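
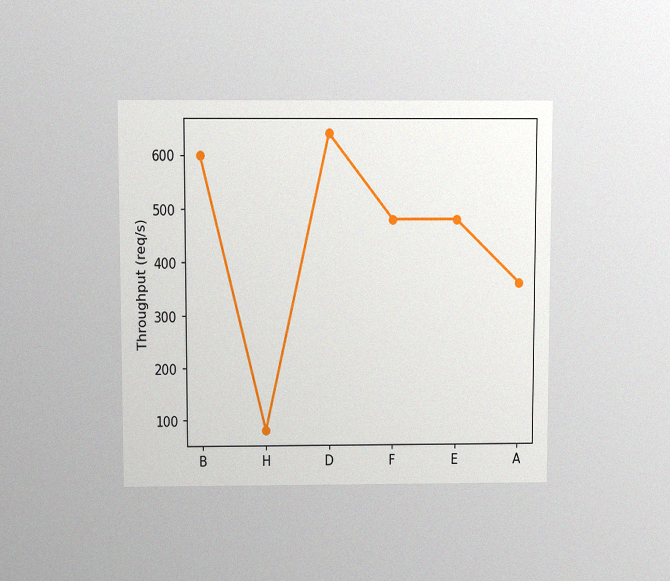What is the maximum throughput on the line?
The chart is viewed slightly from above, with some photo noise. The highest point is at D, and reading across to the y-axis gives 640req/s.

640req/s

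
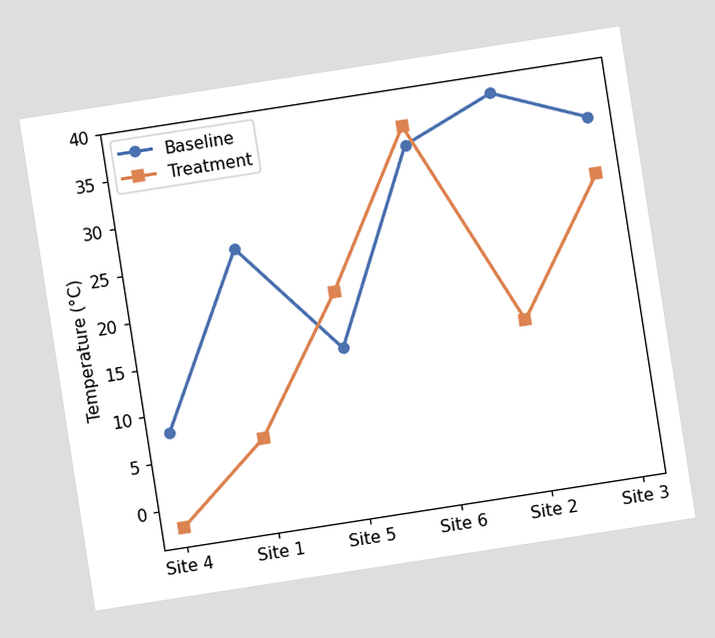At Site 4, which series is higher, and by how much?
Baseline, by 10°C

The chart is tilted about 9° counter-clockwise. At Site 4, Baseline sits above the other line by 10°C.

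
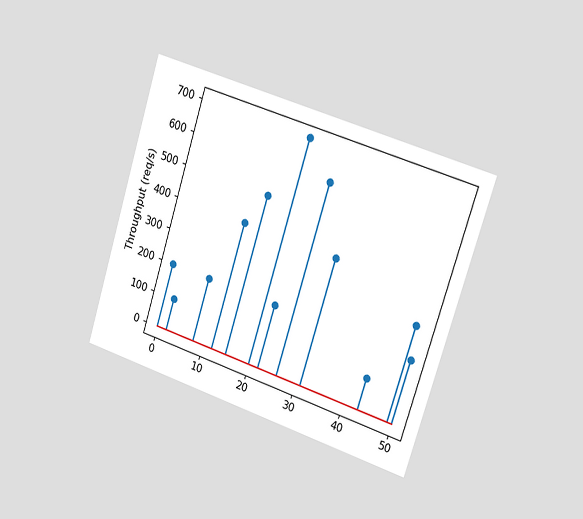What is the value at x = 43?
The chart is tilted about 17° clockwise and viewed slightly from the right. The stem at x=43 reaches 100req/s.

100req/s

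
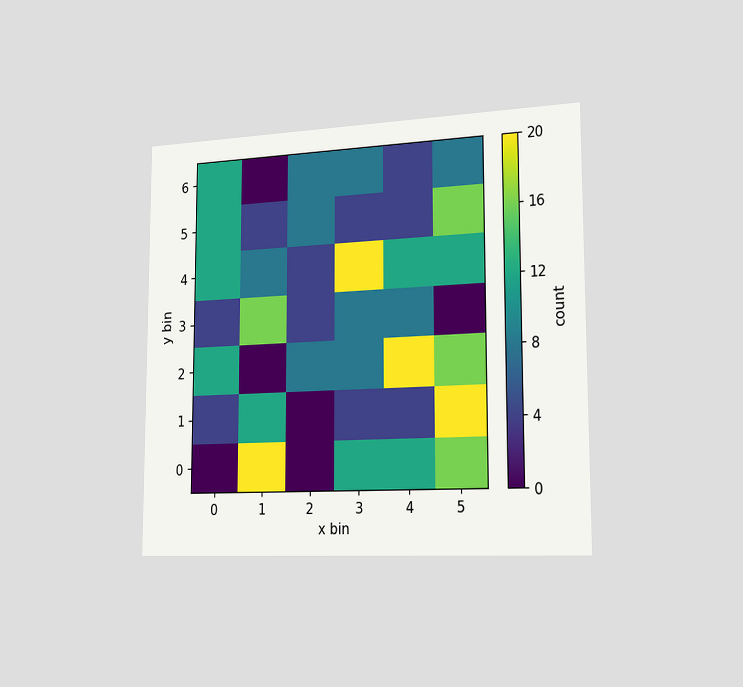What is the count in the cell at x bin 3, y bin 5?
4

The chart is viewed slightly from the right. Matching the cell (3, 5) against the colorbar gives 4.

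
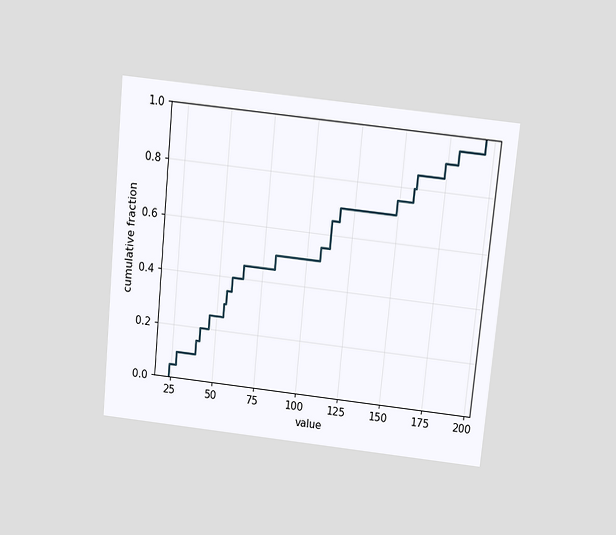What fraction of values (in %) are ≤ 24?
The chart is tilted about 6° clockwise and viewed slightly from above. At x=24 the ECDF step is at 5%.

5%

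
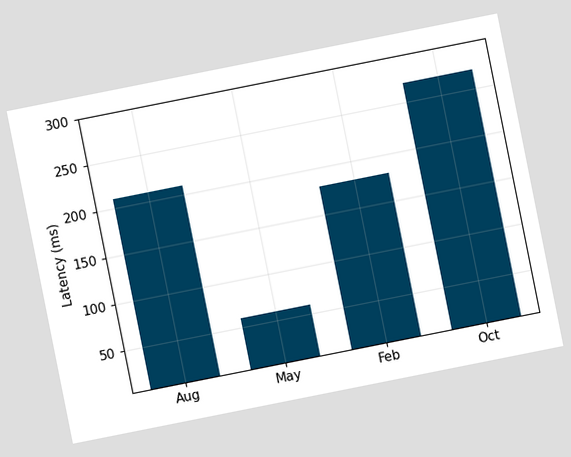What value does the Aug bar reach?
The chart is tilted about 11° counter-clockwise. Reading along the chart's y-axis, the Aug bar reaches 210ms.

210ms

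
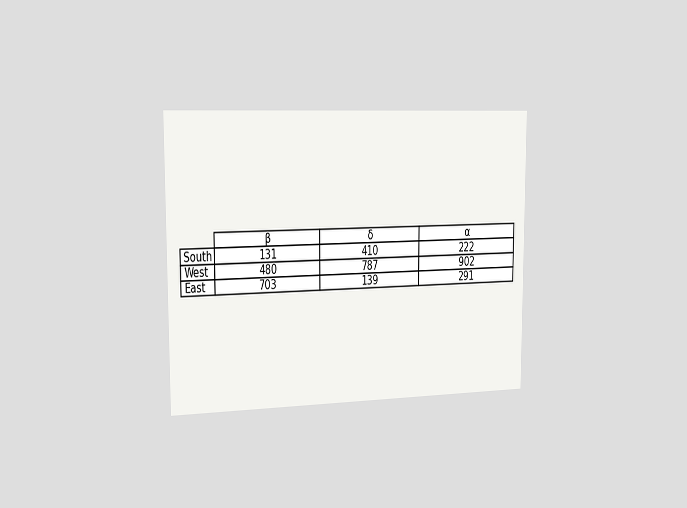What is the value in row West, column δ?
787

The chart is viewed slightly from the left. The (West, δ) cell reads 787.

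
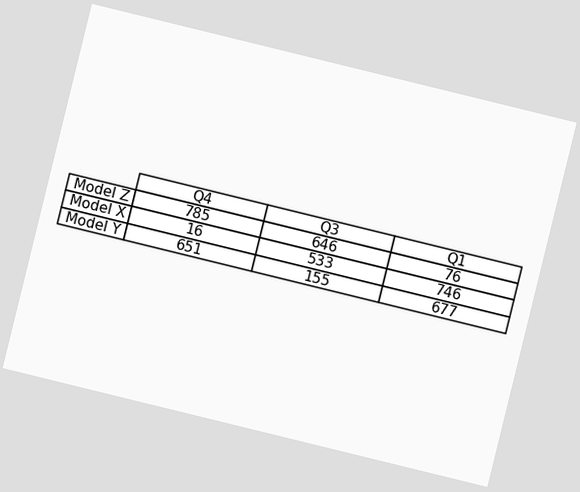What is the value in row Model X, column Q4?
16

The chart is tilted about 14° clockwise. The (Model X, Q4) cell reads 16.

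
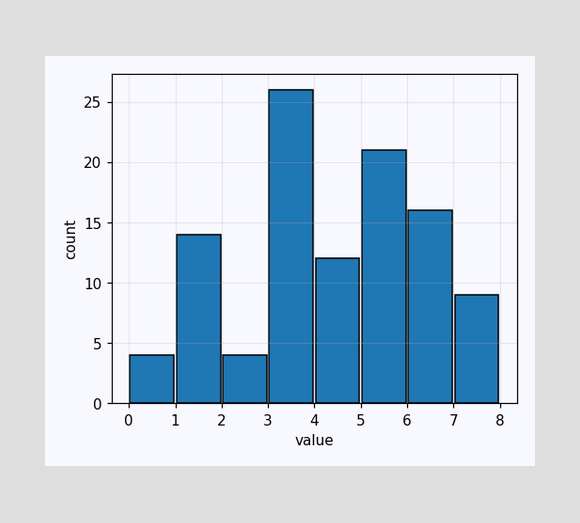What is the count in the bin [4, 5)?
The [4, 5) bin has height 12.

12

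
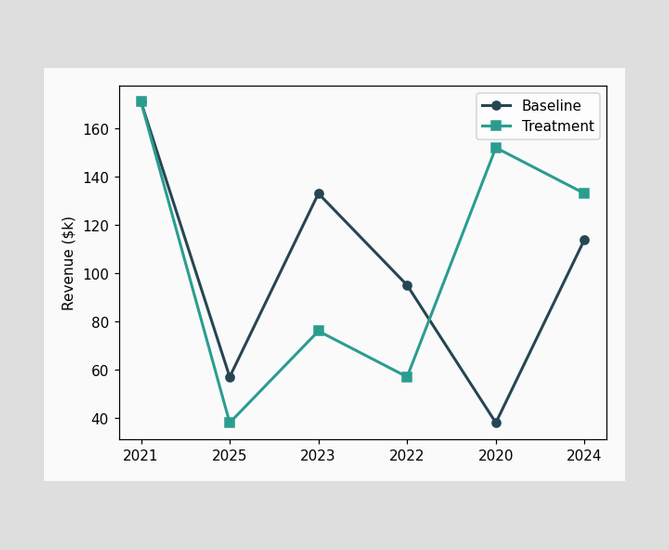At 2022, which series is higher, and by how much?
Baseline, by $38k

At 2022, Baseline sits above the other line by $38k.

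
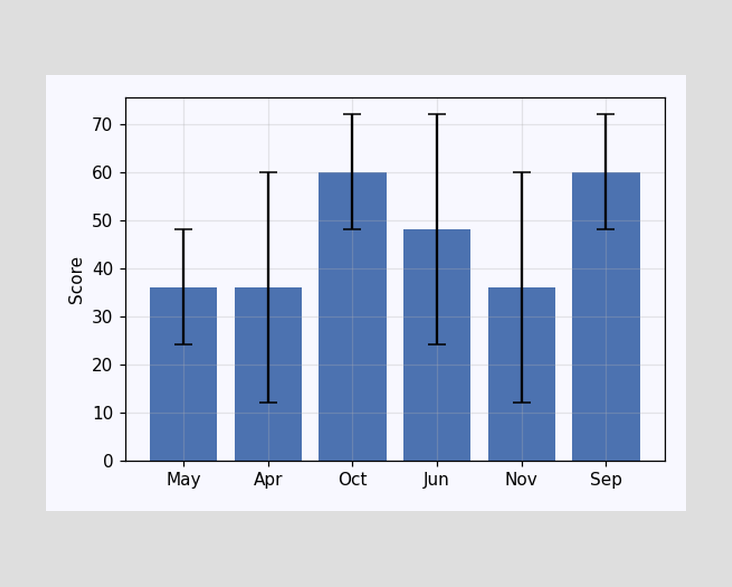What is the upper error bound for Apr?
The Apr bar's upper whisker reaches 60.

60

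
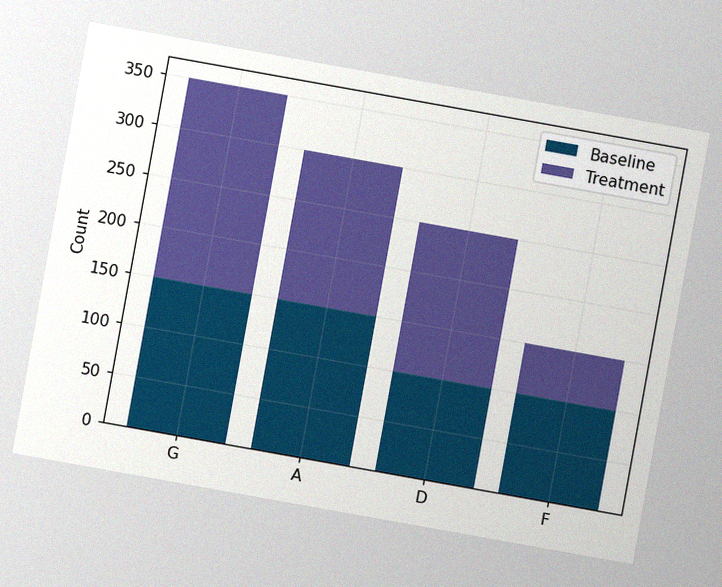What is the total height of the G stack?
The chart is tilted about 10° clockwise, with some photo noise. The G stack's top reaches 350 on the y-axis.

350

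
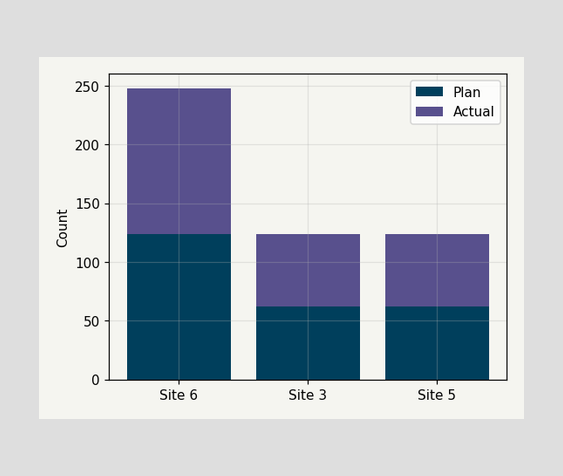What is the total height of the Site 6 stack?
248

The Site 6 stack's top reaches 248 on the y-axis.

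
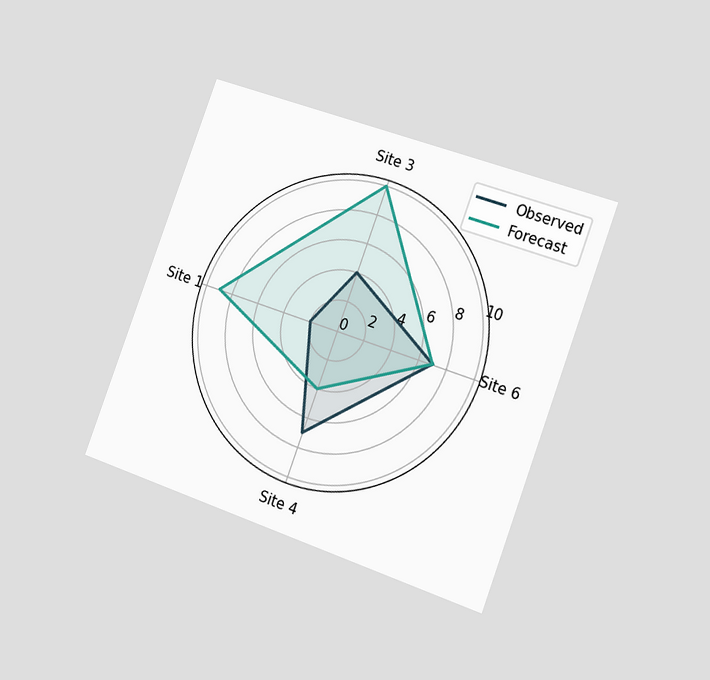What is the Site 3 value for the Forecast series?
10

The chart is tilted about 20° clockwise and viewed slightly from the right. On the Site 3 axis, Forecast reaches 10.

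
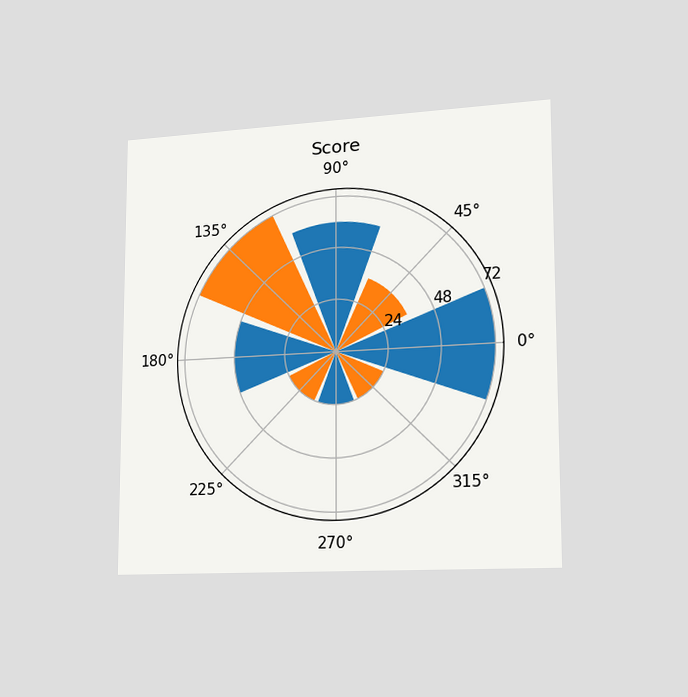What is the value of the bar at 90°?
The chart is viewed slightly from the right. The bar at 90° reaches 60 on the radial axis.

60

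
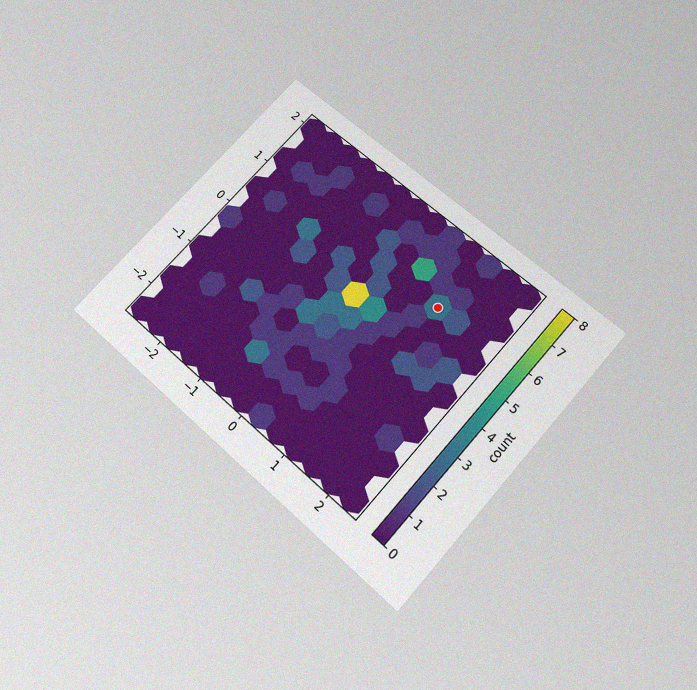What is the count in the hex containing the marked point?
The chart is tilted about 42° clockwise and viewed slightly from below, with some photo noise. The marked hex reads 3 on the colorbar.

3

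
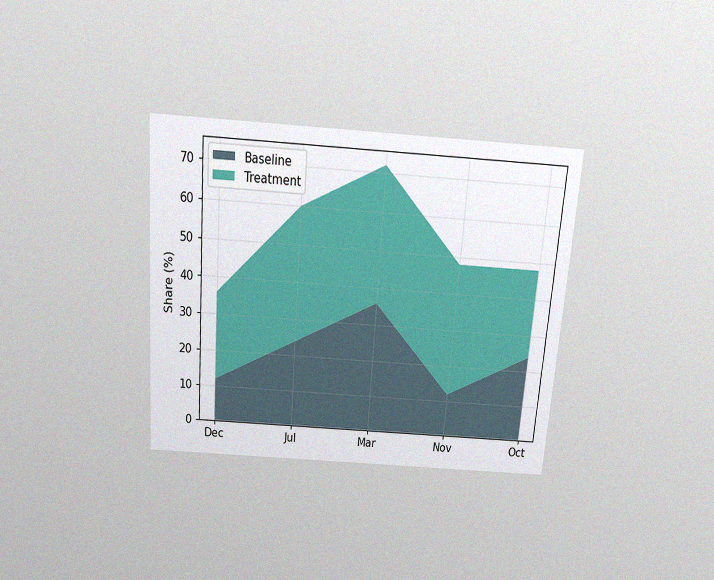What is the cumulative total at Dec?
36%

The chart is tilted about 4° clockwise and viewed slightly from above, with some photo noise. The stacked total at Dec reaches 36%.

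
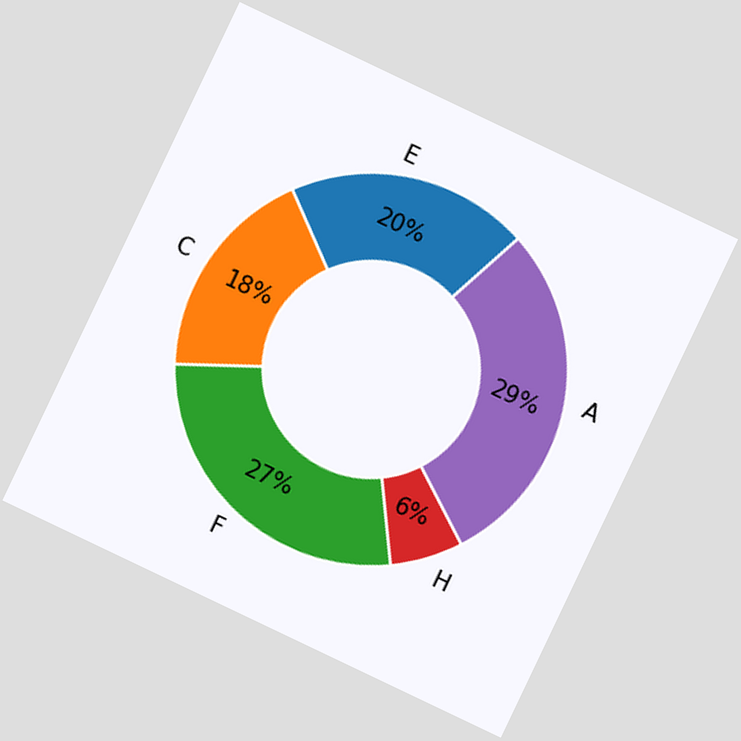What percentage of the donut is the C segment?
The chart is tilted about 25° clockwise. The C segment takes up 18% of the ring.

18%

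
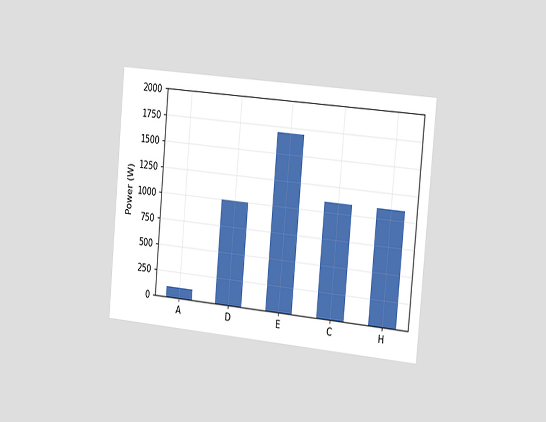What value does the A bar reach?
100W

The chart is tilted about 5° clockwise and viewed slightly from the right. Reading along the chart's y-axis, the A bar reaches 100W.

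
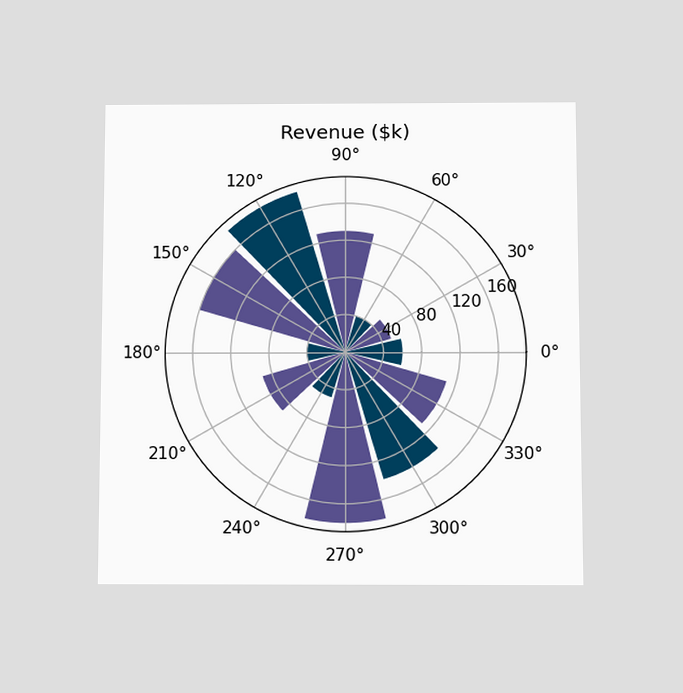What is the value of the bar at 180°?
The chart is viewed slightly from below. The bar at 180° reaches $40k on the radial axis.

$40k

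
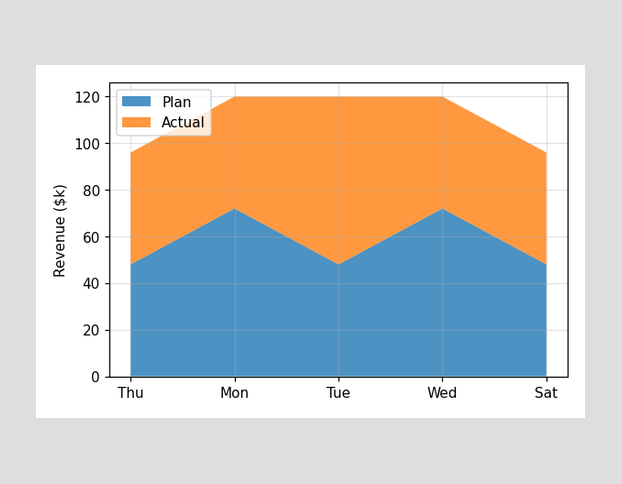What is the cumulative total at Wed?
The stacked total at Wed reaches $120k.

$120k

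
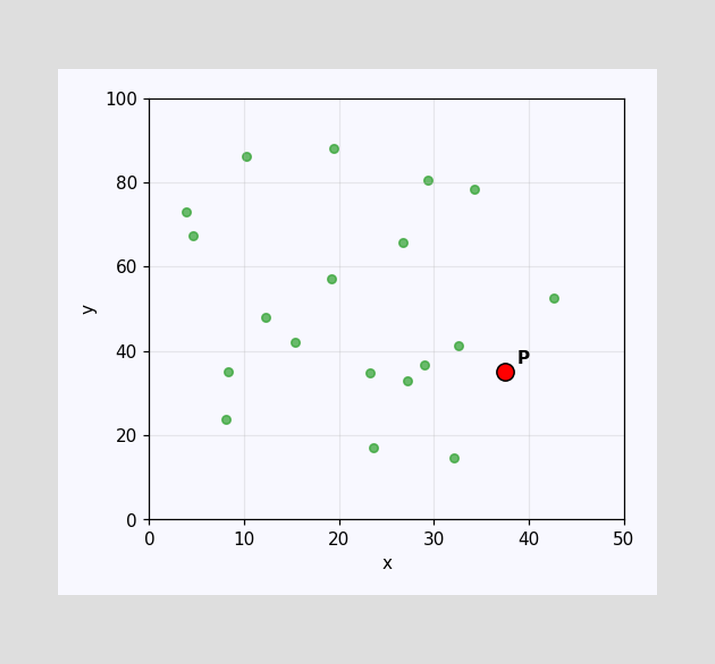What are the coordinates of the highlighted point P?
(37.5, 35)

Following the gridlines from P to each axis, P sits at (37.5, 35).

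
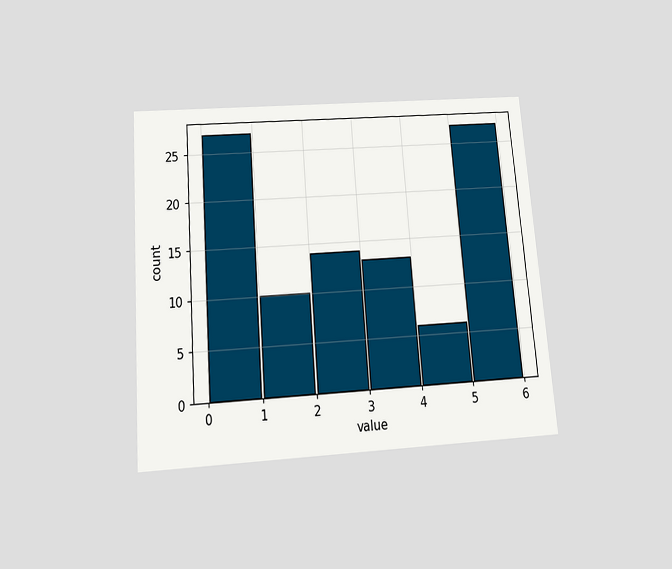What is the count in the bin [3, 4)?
The chart is tilted about 4° counter-clockwise and viewed slightly from below. The [3, 4) bin has height 13.

13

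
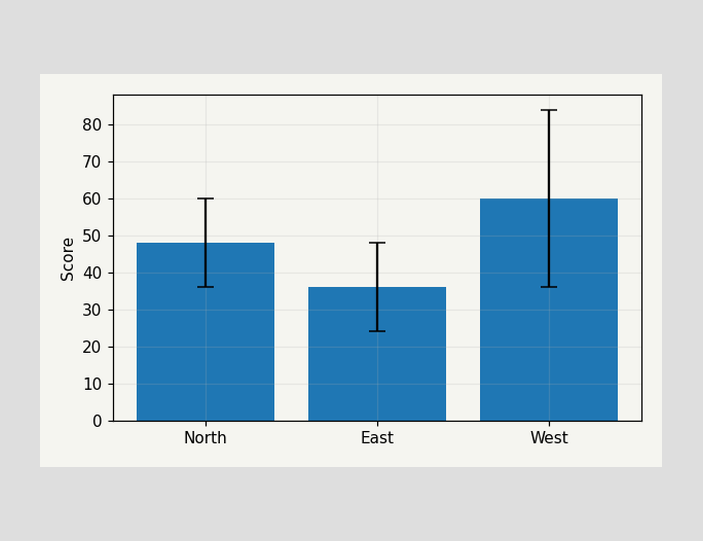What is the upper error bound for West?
84

The West bar's upper whisker reaches 84.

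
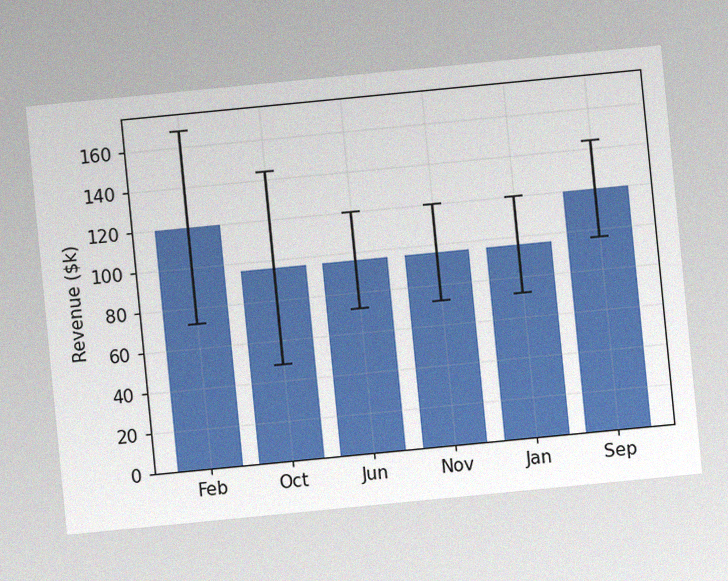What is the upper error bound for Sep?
The chart is tilted about 6° counter-clockwise, with some photo noise. The Sep bar's upper whisker reaches $144k.

$144k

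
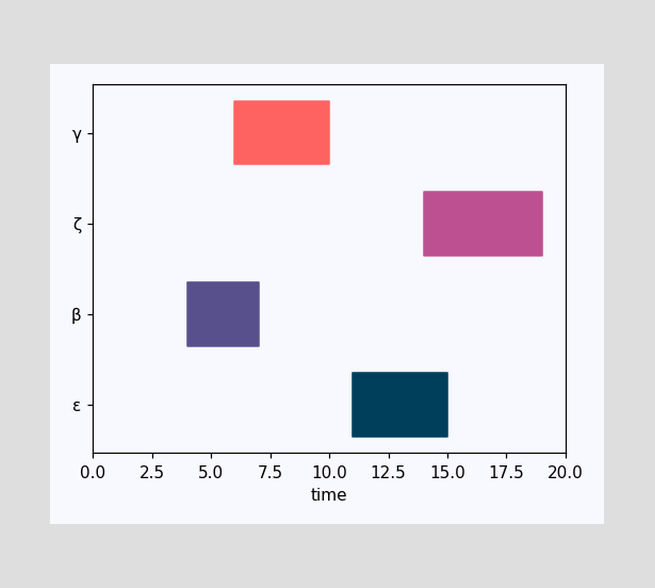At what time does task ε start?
The ε bar begins at t=11.

11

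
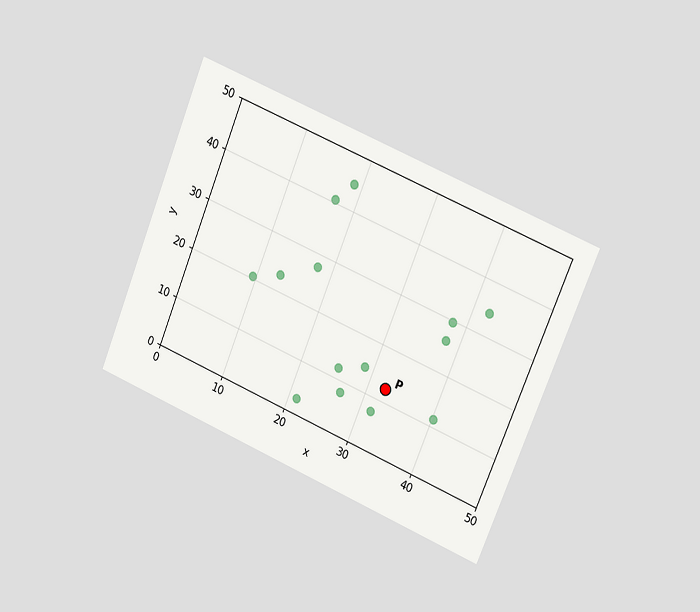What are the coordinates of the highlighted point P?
The chart is tilted about 22° clockwise and viewed slightly from the right. Following the gridlines from P to each axis, P sits at (32.5, 12.5).

(32.5, 12.5)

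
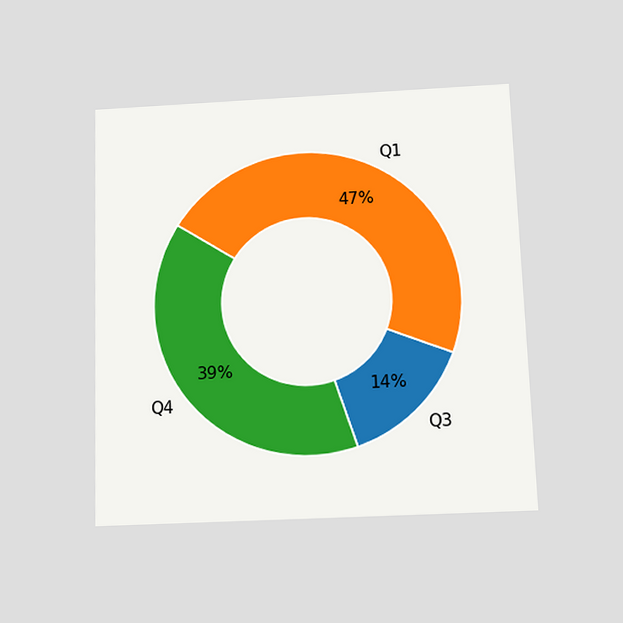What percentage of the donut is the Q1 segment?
47%

The chart is viewed slightly from below. The Q1 segment takes up 47% of the ring.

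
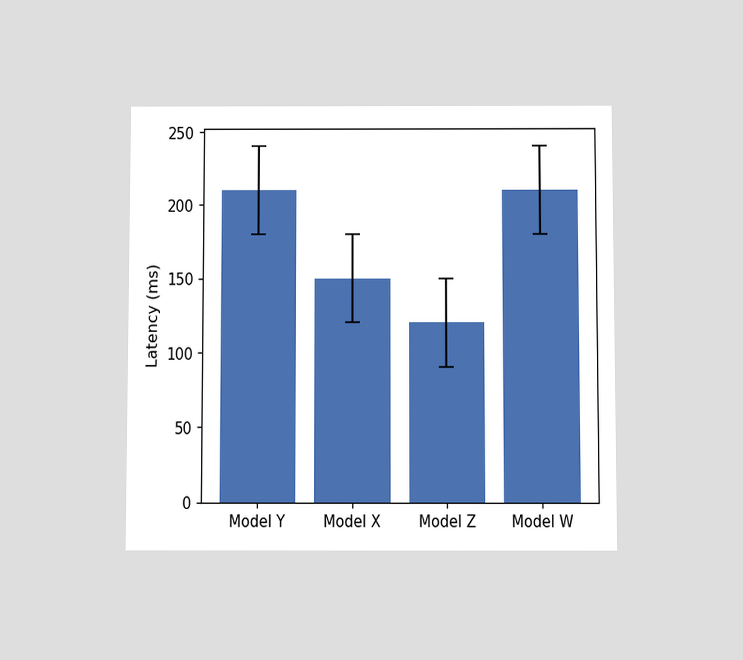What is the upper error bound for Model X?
180ms

The chart is viewed slightly from below. The Model X bar's upper whisker reaches 180ms.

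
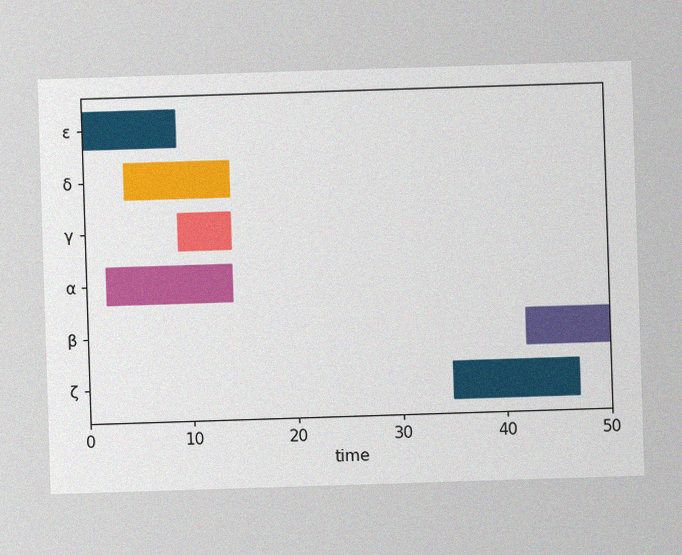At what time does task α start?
The image has some photo noise and uneven lighting. The α bar begins at t=2.

2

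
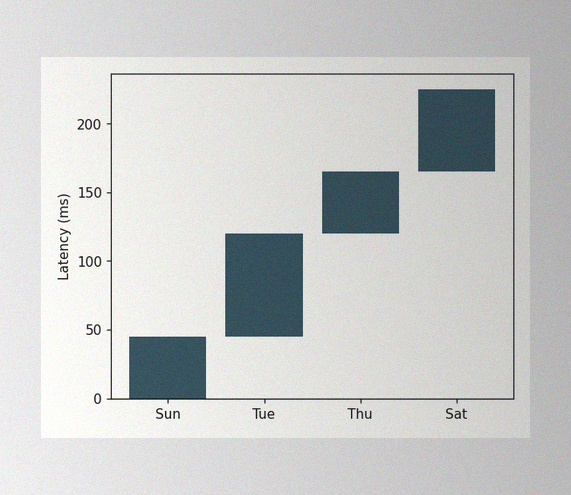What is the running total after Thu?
165ms

The image has some photo noise and uneven lighting. After Thu the running total reaches 165ms.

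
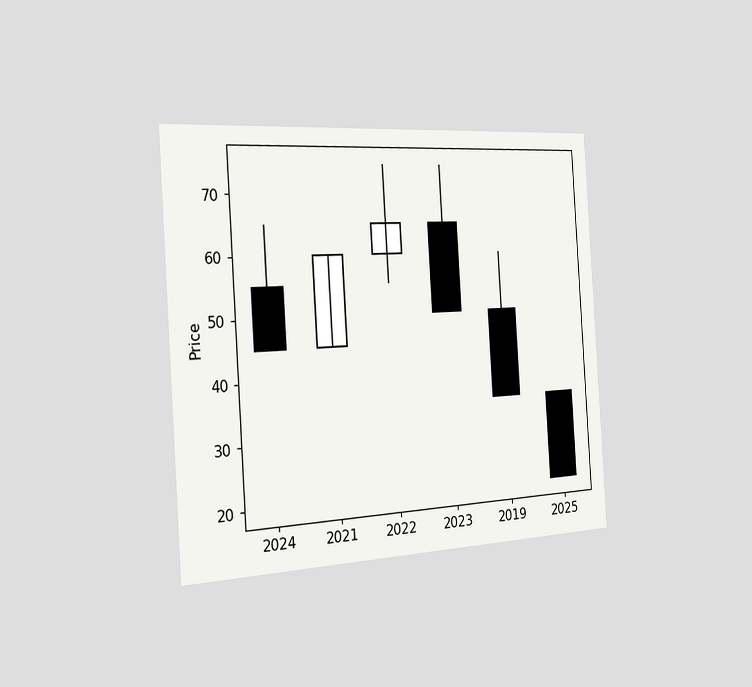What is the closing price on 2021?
60

The chart is tilted about 4° counter-clockwise and viewed slightly from the left. The 2021 candle closes at 60.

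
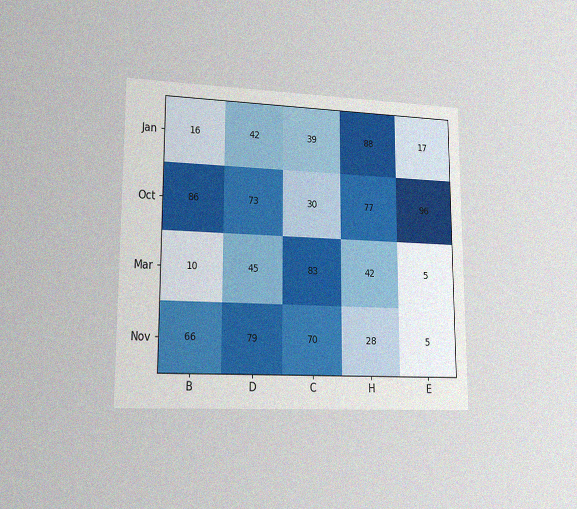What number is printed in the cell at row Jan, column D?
42

The chart is viewed slightly from the left, with some photo noise. The (Jan, D) cell reads 42.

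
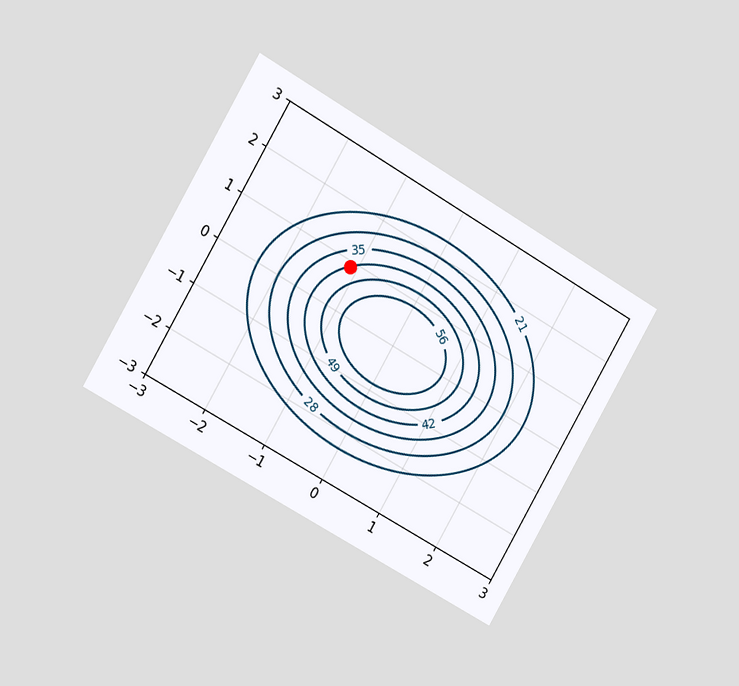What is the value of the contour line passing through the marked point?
42

The chart is tilted about 30° clockwise and viewed slightly from the left. The marked point sits on the contour labelled 42.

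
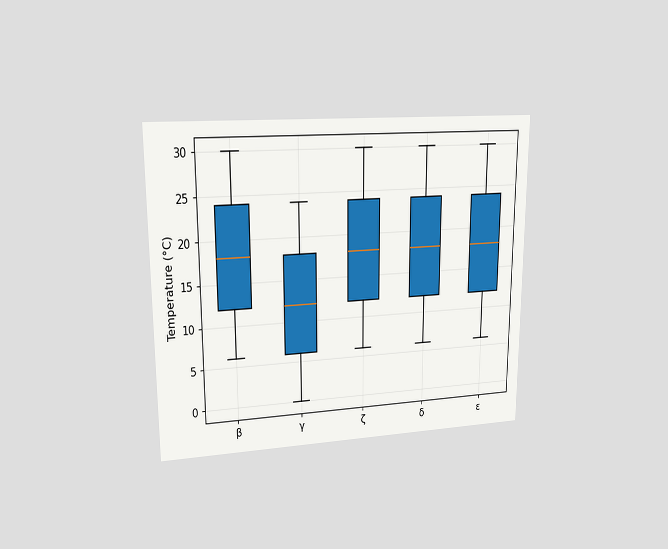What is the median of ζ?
The chart is viewed at a slight angle. The median line in the ζ box sits at 18°C.

18°C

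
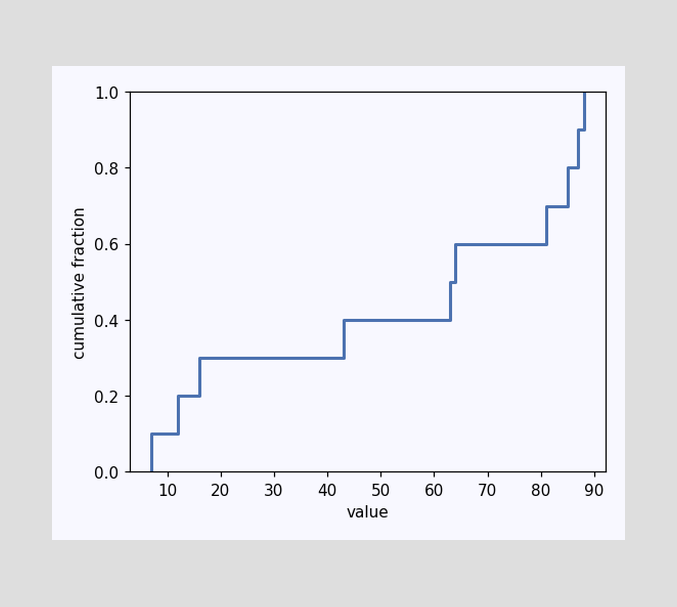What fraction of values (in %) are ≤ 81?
At x=81 the ECDF step is at 70%.

70%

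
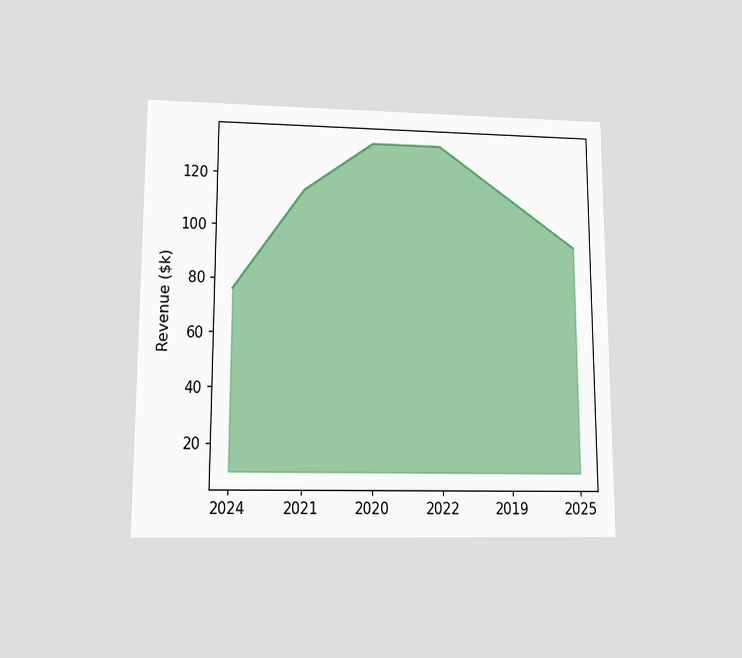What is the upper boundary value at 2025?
The chart is viewed at a slight angle. At 2025 the upper boundary is at $95k.

$95k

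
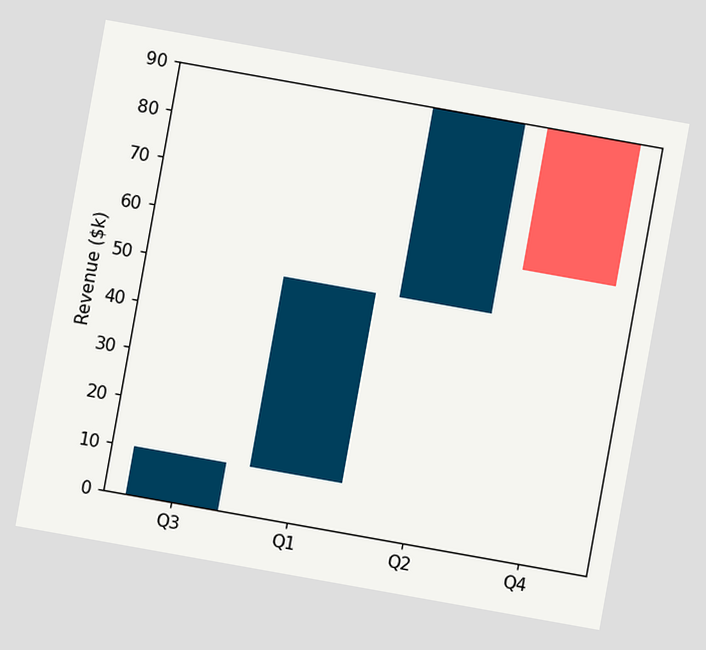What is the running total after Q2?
The chart is tilted about 10° clockwise. After Q2 the running total reaches $90k.

$90k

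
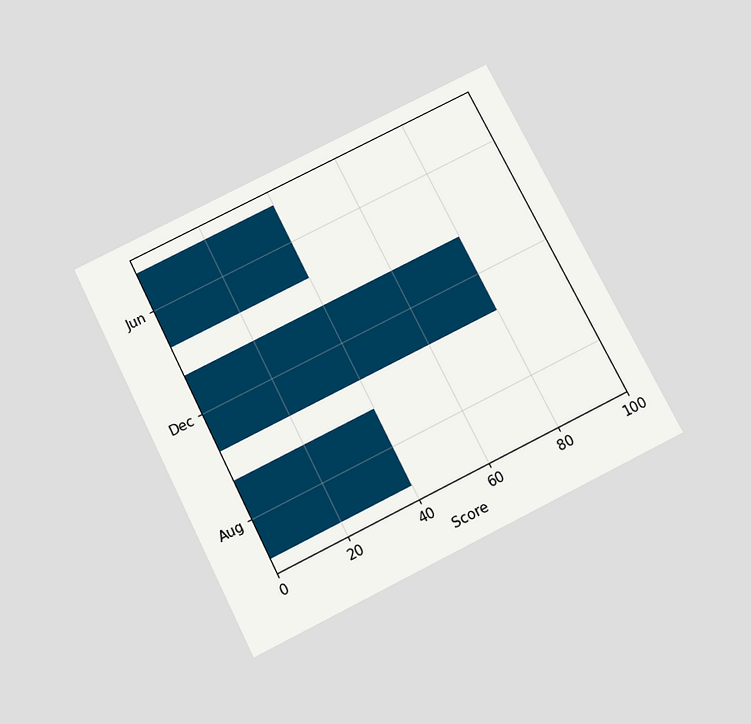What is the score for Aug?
The chart is tilted about 27° counter-clockwise and viewed slightly from below. Reading along the chart's x-axis, the Aug bar reaches 40.

40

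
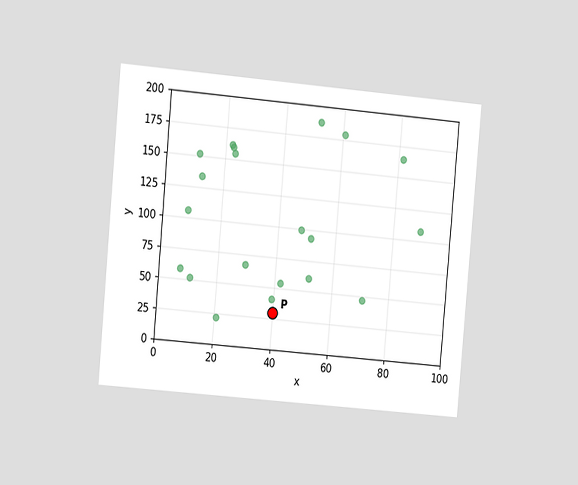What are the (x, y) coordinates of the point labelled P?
(40, 30)

The chart is tilted about 5° clockwise and viewed slightly from the left. Following the gridlines from P to each axis, P sits at (40, 30).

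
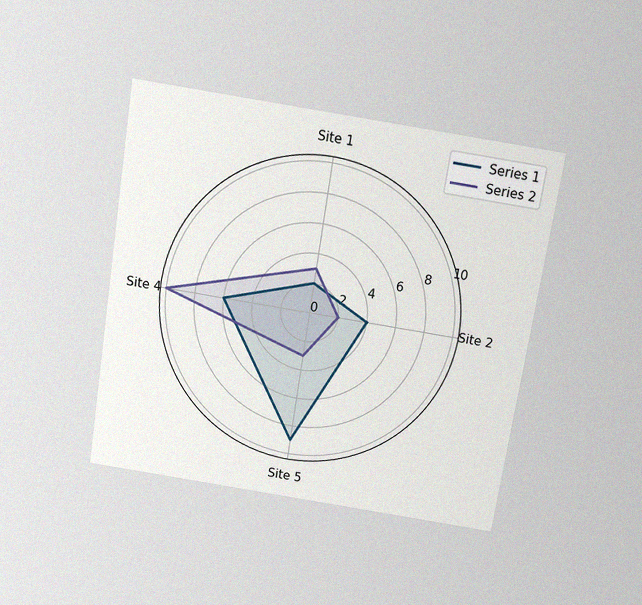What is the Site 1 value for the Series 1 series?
The chart is tilted about 9° clockwise and viewed slightly from above, with some photo noise. On the Site 1 axis, Series 1 reaches 2.

2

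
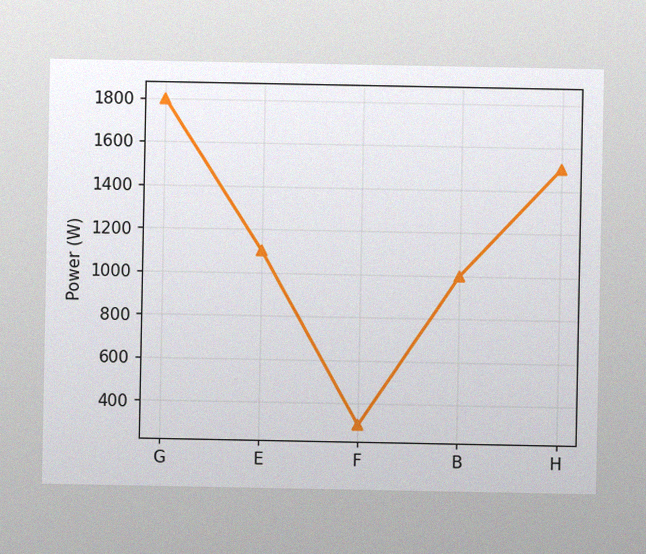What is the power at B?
The image has some photo noise and uneven lighting. At B, the line is at 1000W.

1000W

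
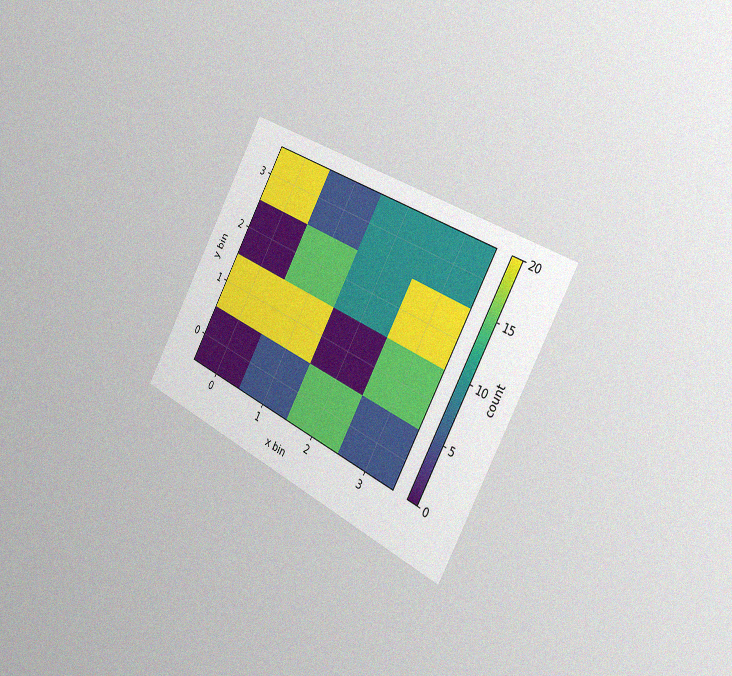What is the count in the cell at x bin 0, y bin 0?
0

The chart is tilted about 29° clockwise and viewed slightly from the right, with some photo noise. Matching the cell (0, 0) against the colorbar gives 0.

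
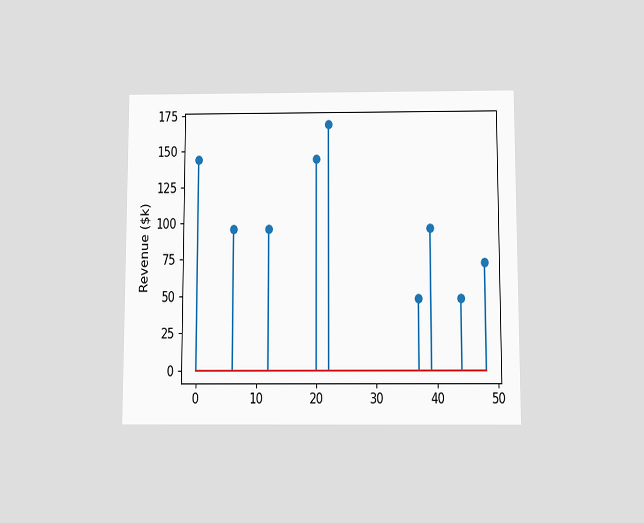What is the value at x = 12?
$96k

The chart is viewed slightly from below. The stem at x=12 reaches $96k.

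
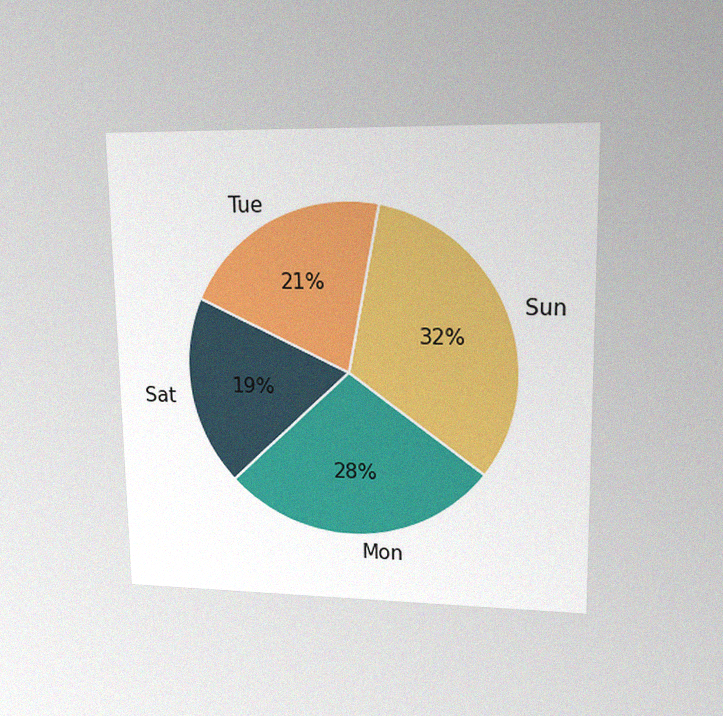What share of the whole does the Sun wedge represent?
32%

The chart is viewed at a slight angle, with some photo noise. The Sun slice takes up 32% of the pie.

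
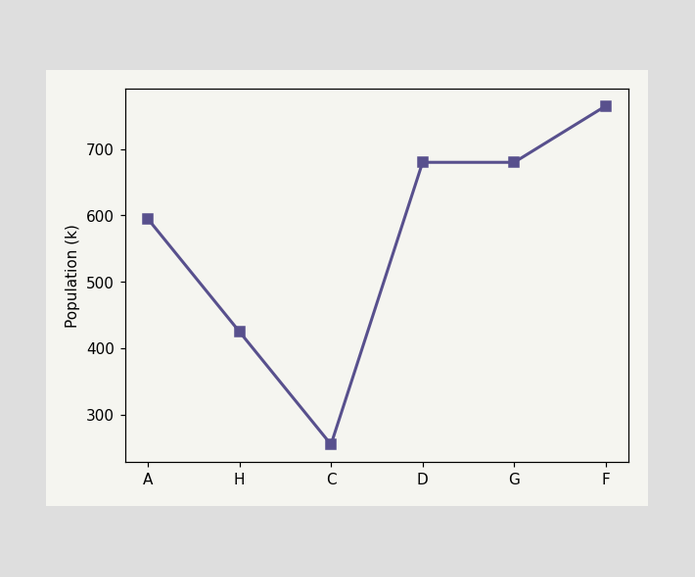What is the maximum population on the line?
765k

The highest point is at F, and reading across to the y-axis gives 765k.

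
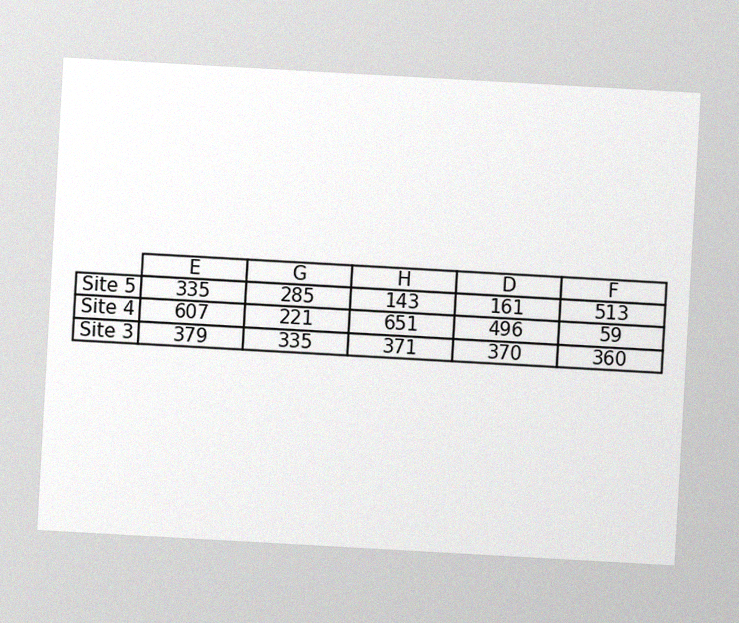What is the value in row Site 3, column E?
The chart is tilted about 3° clockwise, with some photo noise. The (Site 3, E) cell reads 379.

379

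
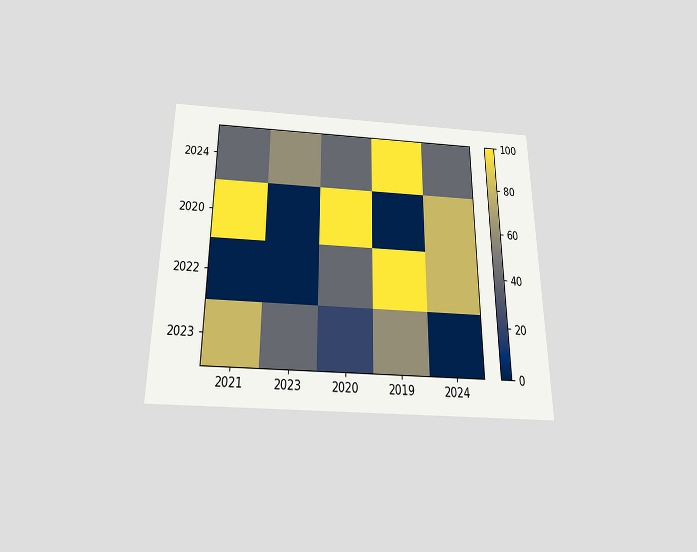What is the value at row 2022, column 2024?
80

The chart is viewed slightly from below. Matching cell (2022, 2024) against the colorbar gives 80.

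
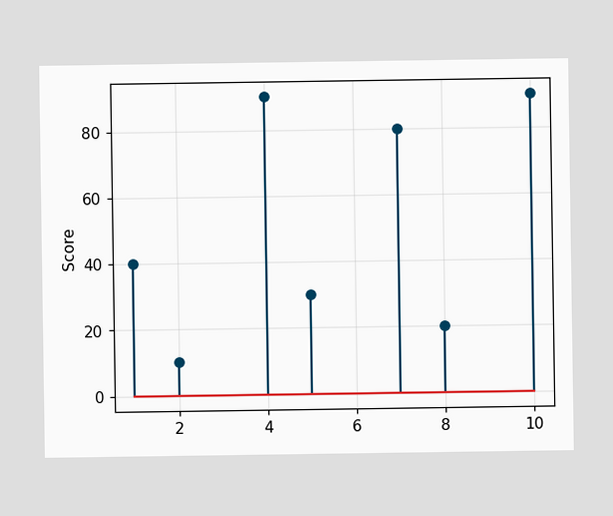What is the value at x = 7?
80

The stem at x=7 reaches 80.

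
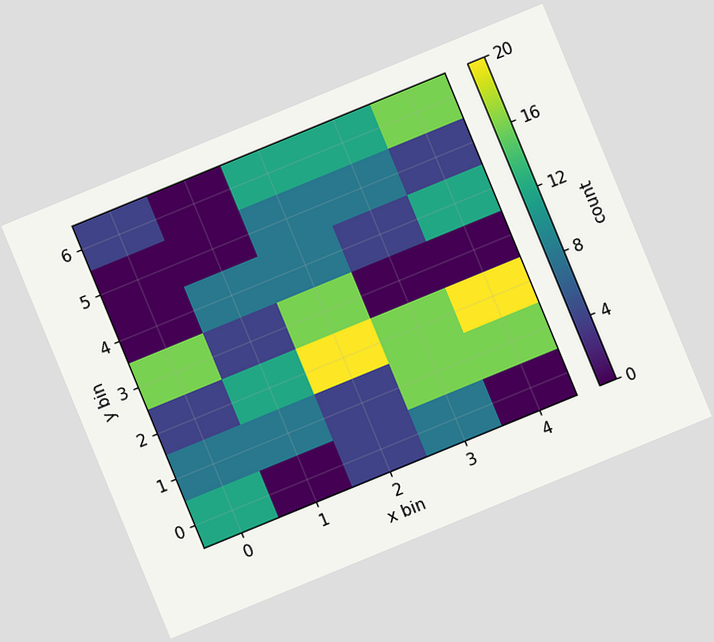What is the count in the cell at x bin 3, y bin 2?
16

The chart is tilted about 22° counter-clockwise. Matching the cell (3, 2) against the colorbar gives 16.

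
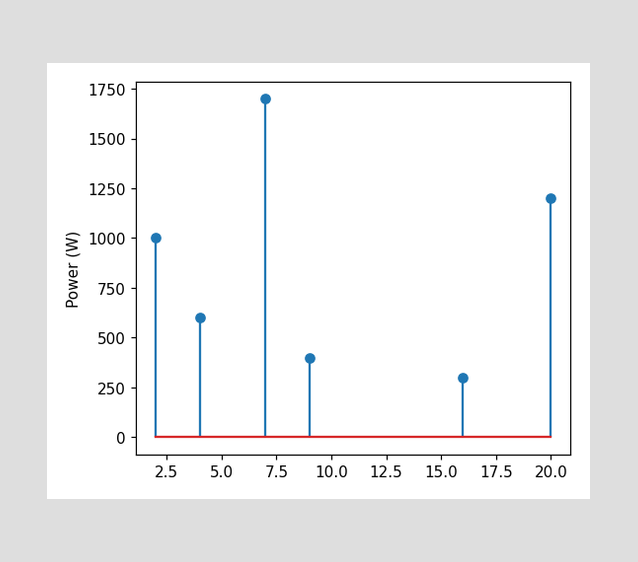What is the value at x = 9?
400W

The stem at x=9 reaches 400W.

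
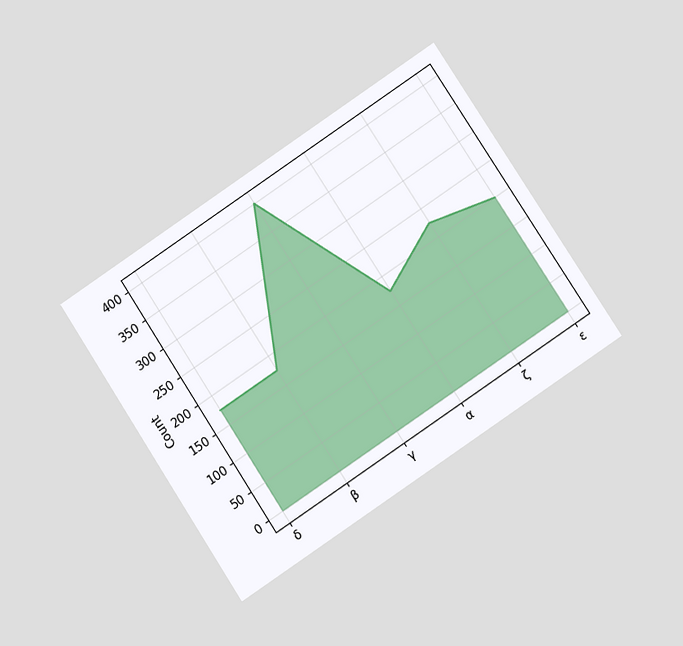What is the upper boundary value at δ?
175

The chart is tilted about 33° counter-clockwise and viewed at a slight angle. At δ the upper boundary is at 175.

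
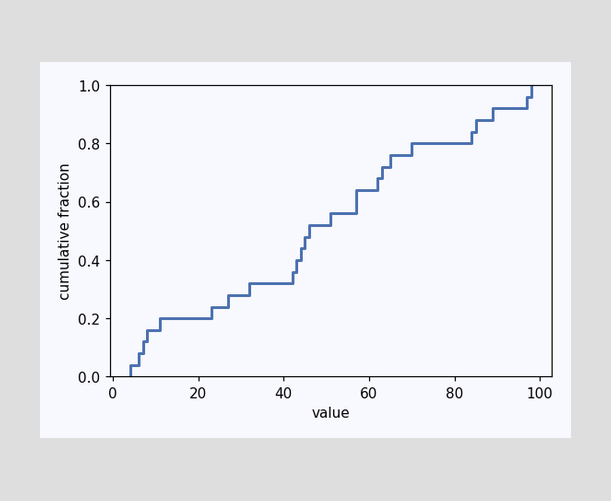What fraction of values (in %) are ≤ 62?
68%

At x=62 the ECDF step is at 68%.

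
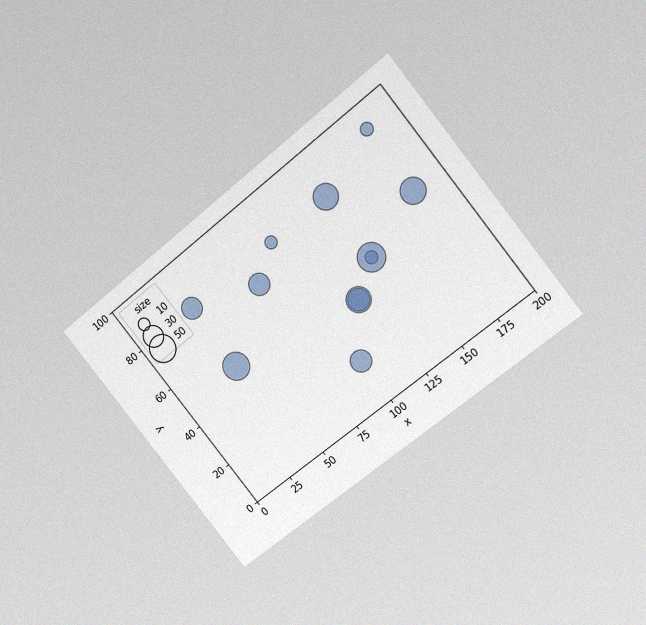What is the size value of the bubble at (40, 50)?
The chart is tilted about 39° counter-clockwise and viewed at a slight angle, with some photo noise. Matching the bubble at (40, 50) against the size legend gives 50.

50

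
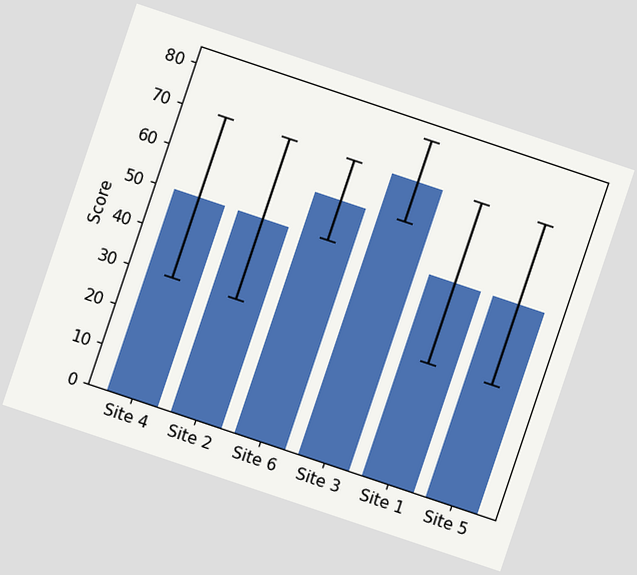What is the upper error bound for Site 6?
The chart is tilted about 19° clockwise. The Site 6 bar's upper whisker reaches 70.

70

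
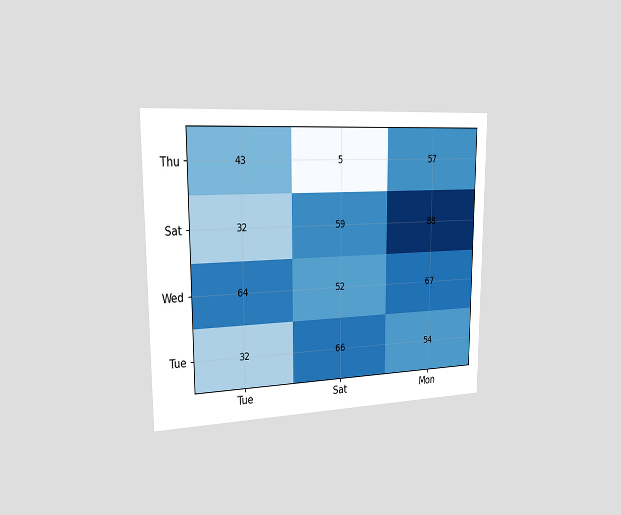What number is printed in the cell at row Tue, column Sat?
66

The chart is viewed slightly from the left. The (Tue, Sat) cell reads 66.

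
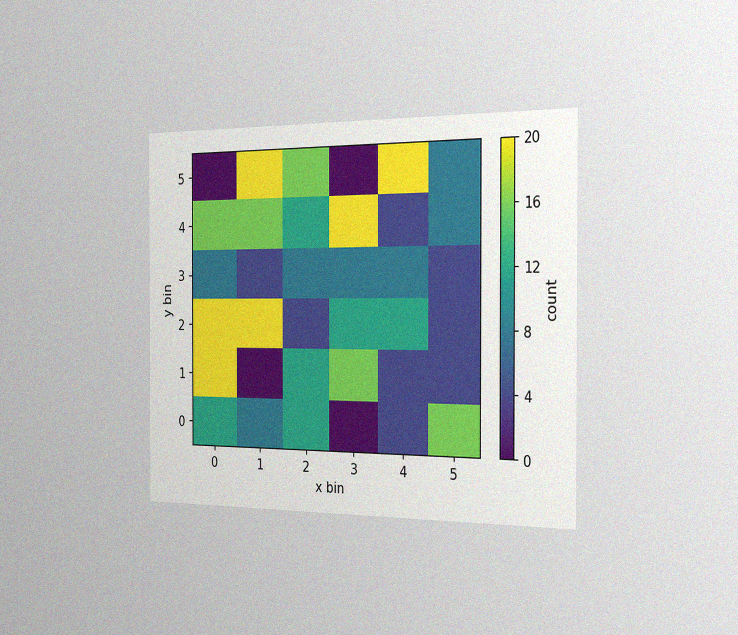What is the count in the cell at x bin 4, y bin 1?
The chart is viewed slightly from the right, with some photo noise. Matching the cell (4, 1) against the colorbar gives 4.

4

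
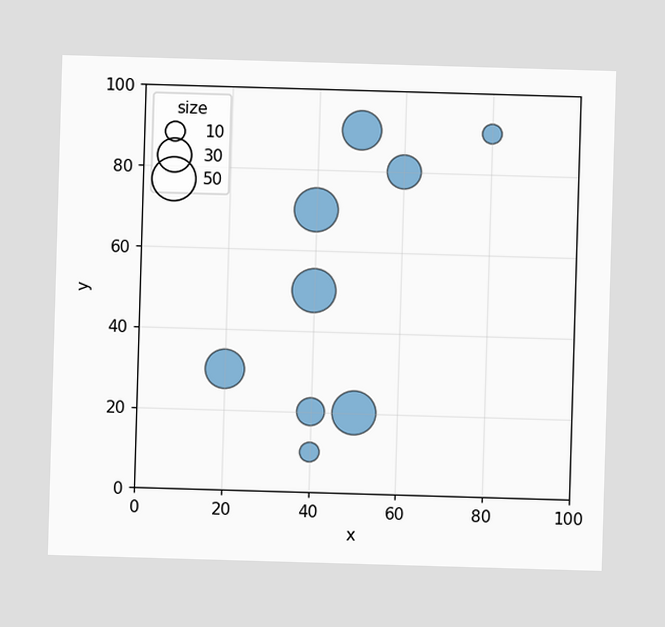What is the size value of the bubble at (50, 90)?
Matching the bubble at (50, 90) against the size legend gives 40.

40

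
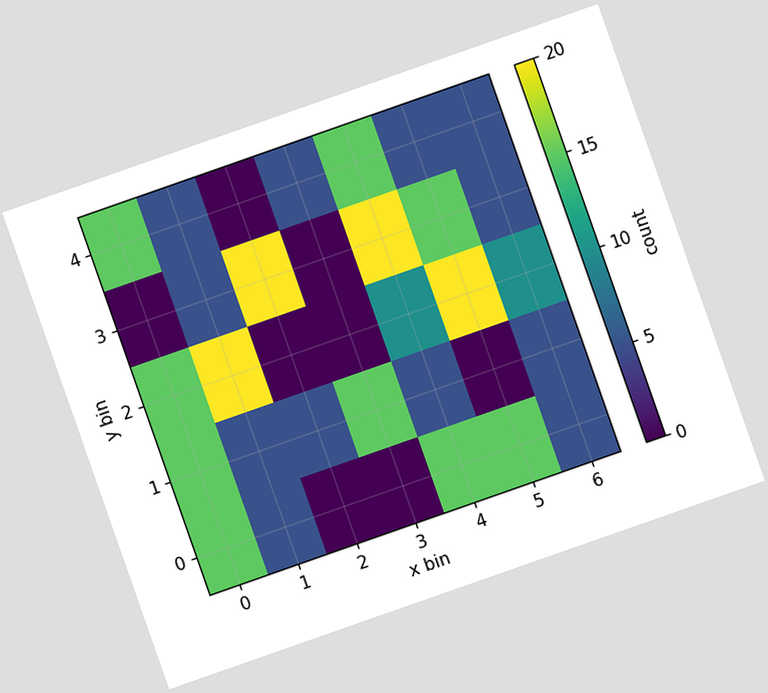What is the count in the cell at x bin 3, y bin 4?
5

The chart is tilted about 19° counter-clockwise. Matching the cell (3, 4) against the colorbar gives 5.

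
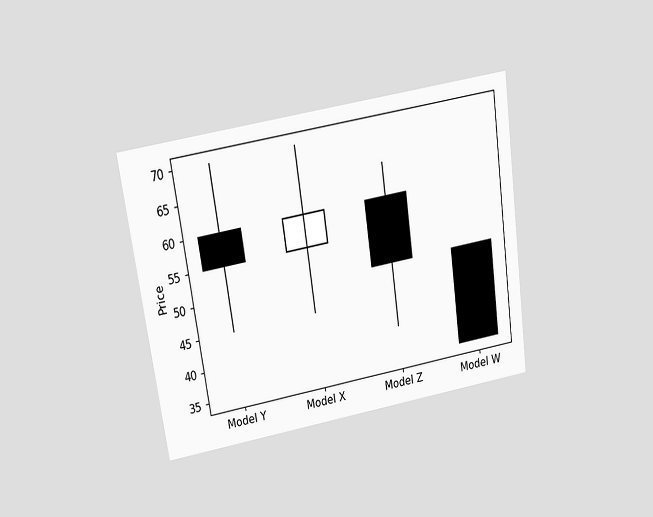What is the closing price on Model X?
The chart is tilted about 8° counter-clockwise and viewed slightly from above. The Model X candle closes at 60.

60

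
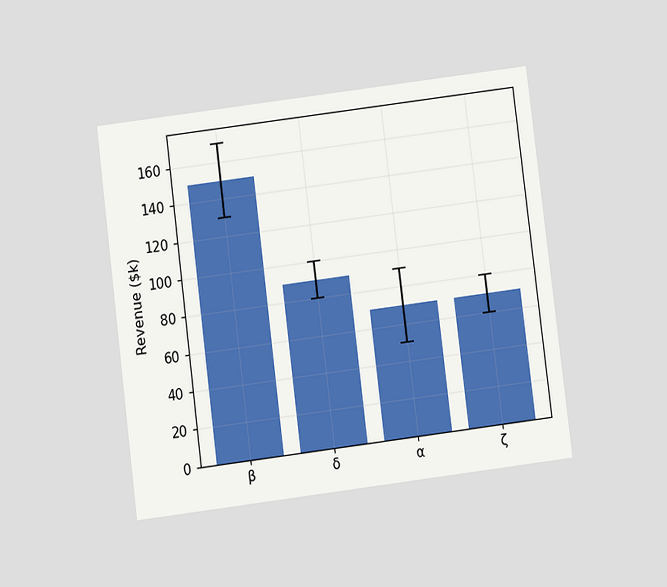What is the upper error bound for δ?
$100k

The chart is tilted about 7° counter-clockwise and viewed slightly from below. The δ bar's upper whisker reaches $100k.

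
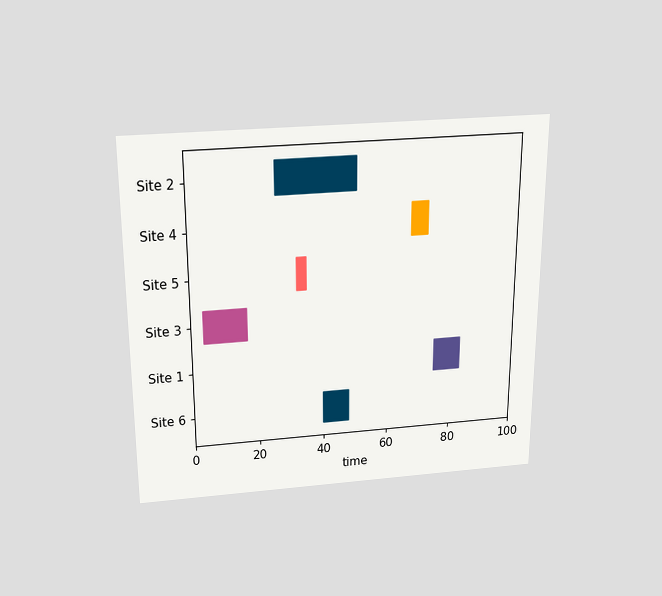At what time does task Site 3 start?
4

The chart is viewed slightly from above. The Site 3 bar begins at t=4.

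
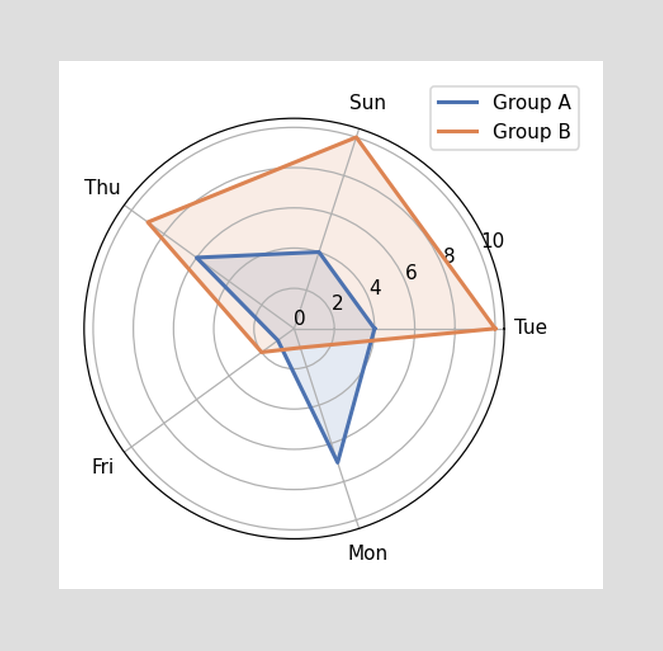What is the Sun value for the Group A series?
On the Sun axis, Group A reaches 4.

4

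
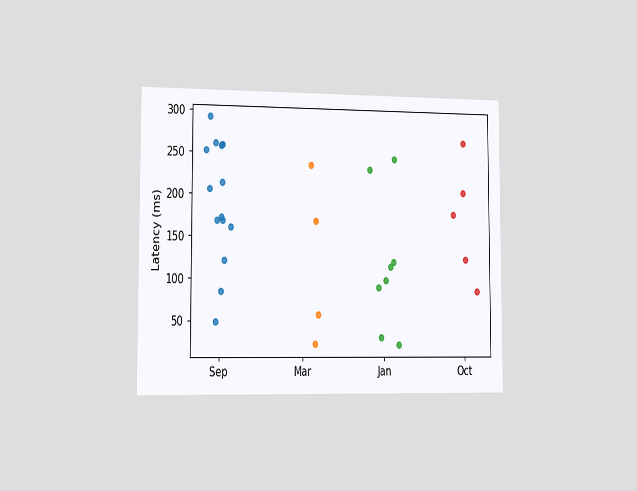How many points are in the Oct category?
5

The chart is viewed slightly from the left. Counting the markers in the Oct column gives 5.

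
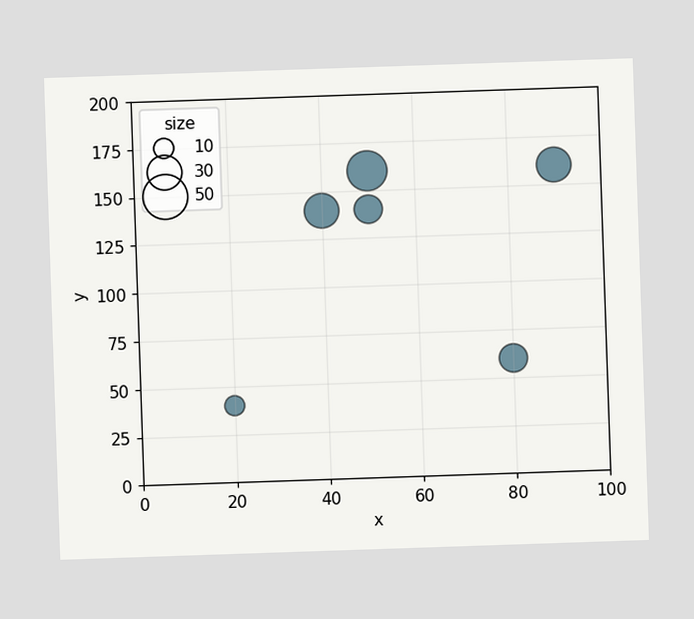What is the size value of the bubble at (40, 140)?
30

Matching the bubble at (40, 140) against the size legend gives 30.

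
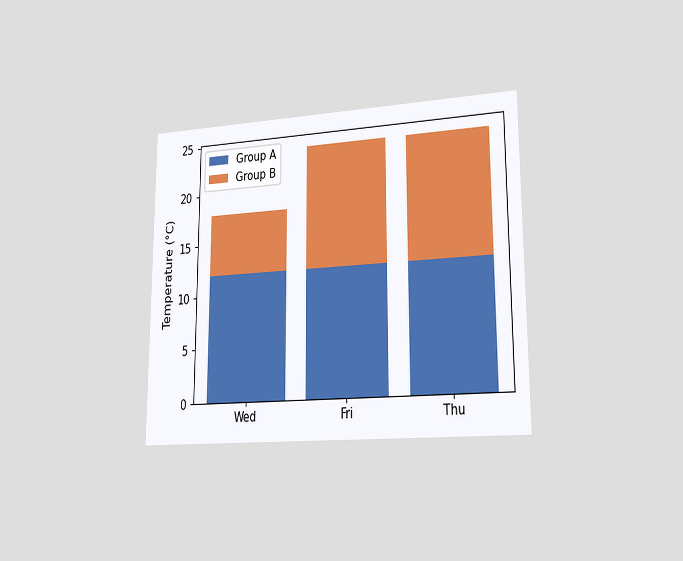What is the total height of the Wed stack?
The chart is viewed slightly from the right. The Wed stack's top reaches 18°C on the y-axis.

18°C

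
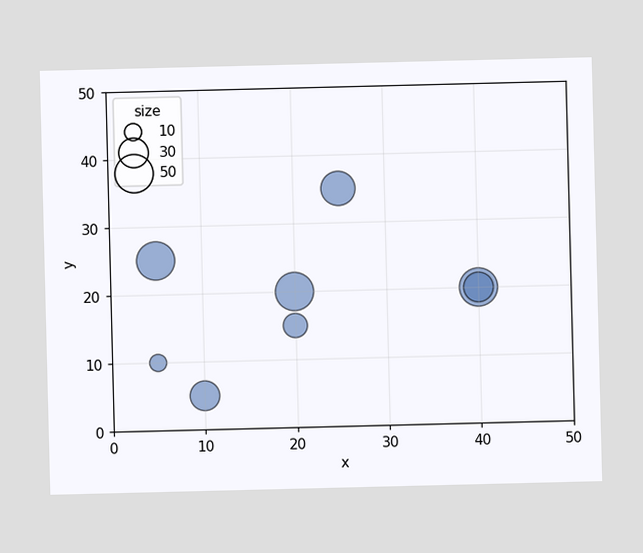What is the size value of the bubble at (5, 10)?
Matching the bubble at (5, 10) against the size legend gives 10.

10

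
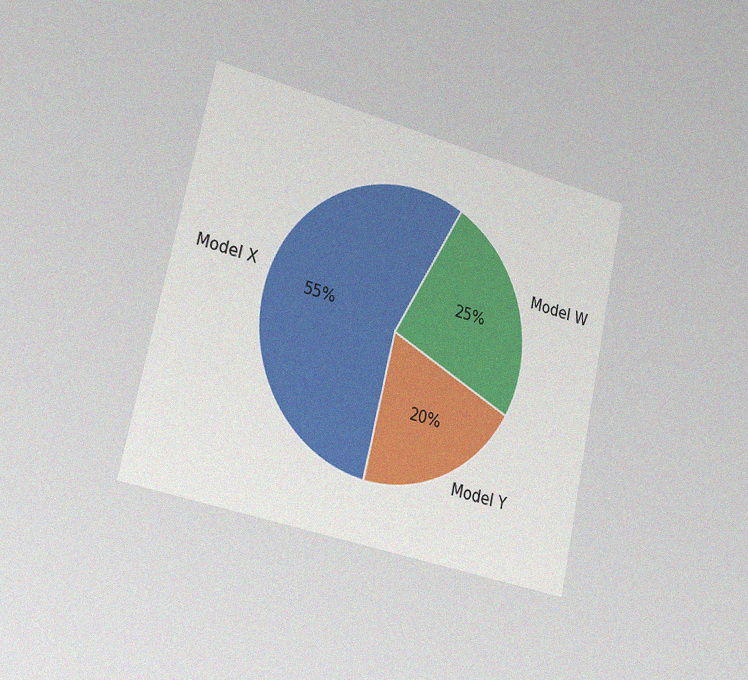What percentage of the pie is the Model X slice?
55%

The chart is tilted about 12° clockwise and viewed slightly from the left, with some photo noise. The Model X slice takes up 55% of the pie.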